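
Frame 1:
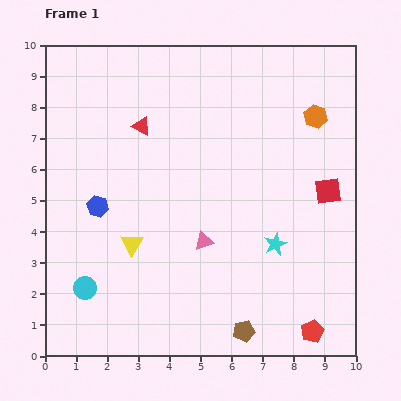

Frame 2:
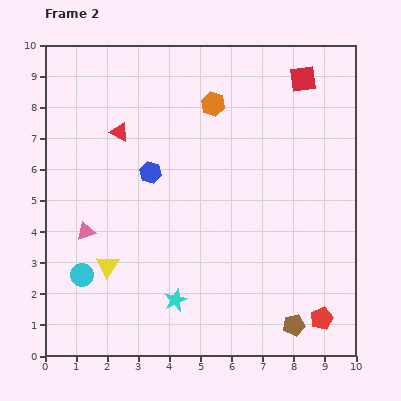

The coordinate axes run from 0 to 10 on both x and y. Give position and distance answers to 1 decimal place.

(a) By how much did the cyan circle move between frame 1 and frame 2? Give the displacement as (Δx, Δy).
(-0.1, 0.4)

The cyan circle was at (1.3, 2.2) in frame 1 and (1.2, 2.6) in frame 2.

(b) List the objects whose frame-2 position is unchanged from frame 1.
none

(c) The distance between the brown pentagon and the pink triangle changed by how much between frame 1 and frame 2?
+4.1

Distance in frame 1: 3.2. Distance in frame 2: 7.3.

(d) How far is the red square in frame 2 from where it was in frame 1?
3.7

The red square moved from (9.1, 5.3) to (8.3, 8.9), a distance of √(0.8² + 3.6²) ≈ 3.7.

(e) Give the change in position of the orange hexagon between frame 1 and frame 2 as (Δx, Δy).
(-3.3, 0.4)

The orange hexagon was at (8.7, 7.7) in frame 1 and (5.4, 8.1) in frame 2.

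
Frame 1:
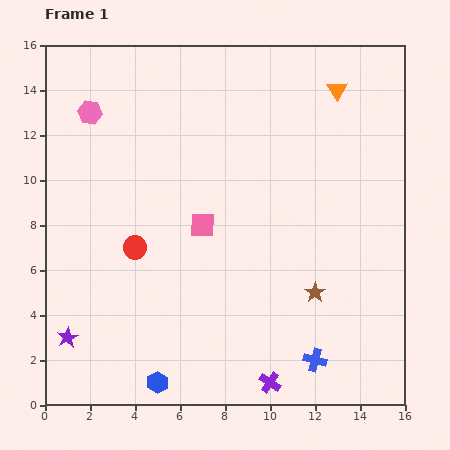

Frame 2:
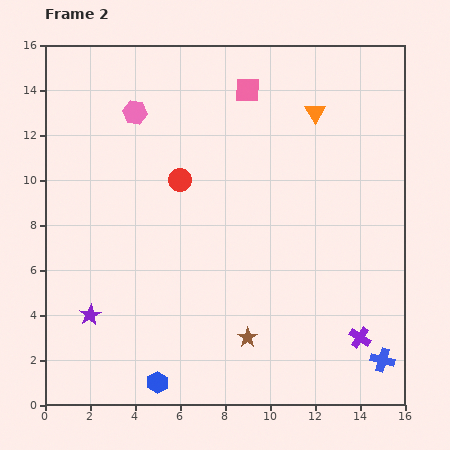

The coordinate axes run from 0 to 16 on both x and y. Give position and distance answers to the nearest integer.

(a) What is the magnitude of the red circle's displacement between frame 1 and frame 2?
4

The red circle moved from (4, 7) to (6, 10), a distance of √(2² + 3²) ≈ 4.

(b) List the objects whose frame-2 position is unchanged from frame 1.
the blue hexagon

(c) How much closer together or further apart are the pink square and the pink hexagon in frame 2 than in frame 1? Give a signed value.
-2

Distance in frame 1: 7. Distance in frame 2: 5.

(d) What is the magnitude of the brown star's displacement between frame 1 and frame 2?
4

The brown star moved from (12, 5) to (9, 3), a distance of √(3² + 2²) ≈ 4.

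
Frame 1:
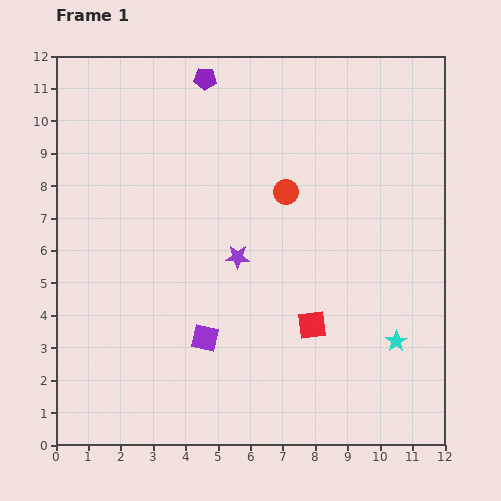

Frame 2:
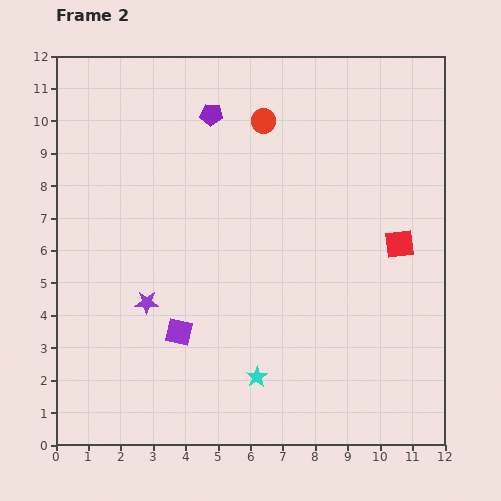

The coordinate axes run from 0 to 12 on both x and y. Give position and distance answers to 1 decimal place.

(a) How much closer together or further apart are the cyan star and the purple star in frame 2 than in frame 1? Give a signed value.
-1.4

Distance in frame 1: 5.5. Distance in frame 2: 4.1.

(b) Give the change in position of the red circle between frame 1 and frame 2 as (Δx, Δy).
(-0.7, 2.2)

The red circle was at (7.1, 7.8) in frame 1 and (6.4, 10.0) in frame 2.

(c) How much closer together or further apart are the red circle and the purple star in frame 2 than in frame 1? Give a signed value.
+4.2

Distance in frame 1: 2.5. Distance in frame 2: 6.7.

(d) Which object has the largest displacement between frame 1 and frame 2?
the cyan star

(moved 4.4; next 3.7)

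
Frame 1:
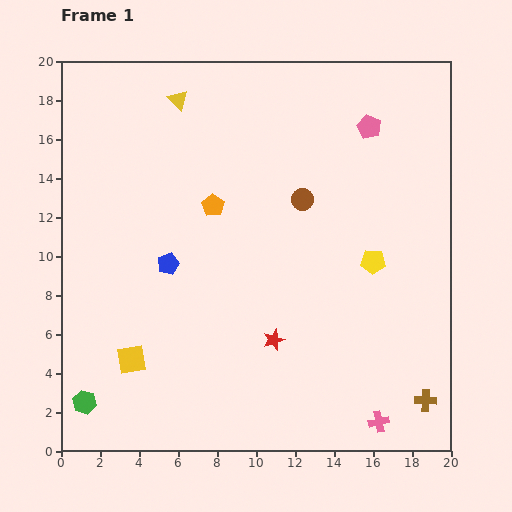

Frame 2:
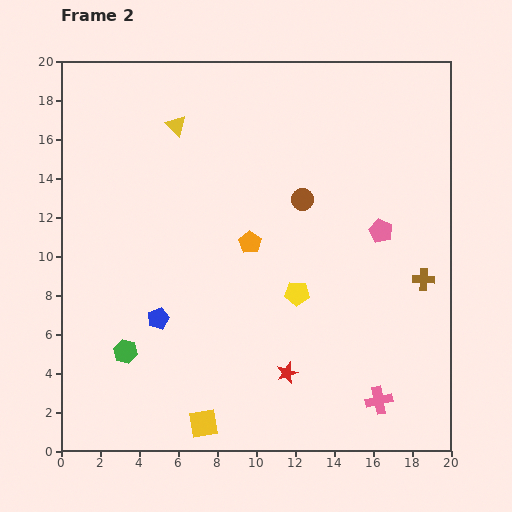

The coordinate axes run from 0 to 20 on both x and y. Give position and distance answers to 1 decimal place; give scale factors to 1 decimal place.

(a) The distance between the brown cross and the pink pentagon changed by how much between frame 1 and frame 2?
-11.0

Distance in frame 1: 14.3. Distance in frame 2: 3.3.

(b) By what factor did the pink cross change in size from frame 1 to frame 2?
1.3×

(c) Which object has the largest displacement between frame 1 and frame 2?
the brown cross

(moved 6.2; next 5.3)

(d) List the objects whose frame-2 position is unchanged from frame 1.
the brown circle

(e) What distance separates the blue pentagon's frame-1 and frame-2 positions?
2.8

The blue pentagon moved from (5.5, 9.6) to (5.0, 6.8), a distance of √(0.5² + 2.8²) ≈ 2.8.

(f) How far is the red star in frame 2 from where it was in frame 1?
1.8

The red star moved from (10.9, 5.7) to (11.6, 4.0), a distance of √(0.7² + 1.7²) ≈ 1.8.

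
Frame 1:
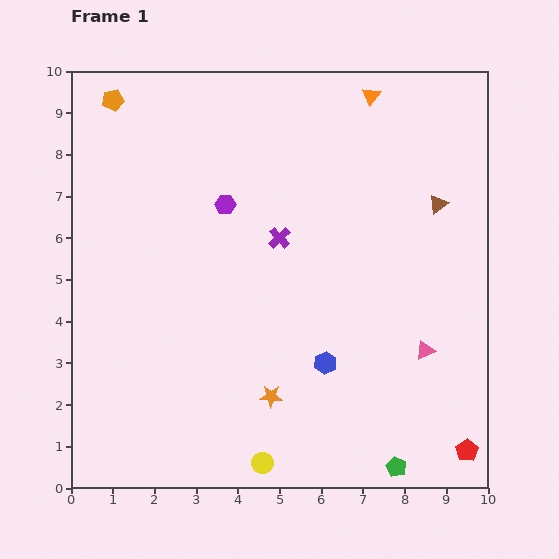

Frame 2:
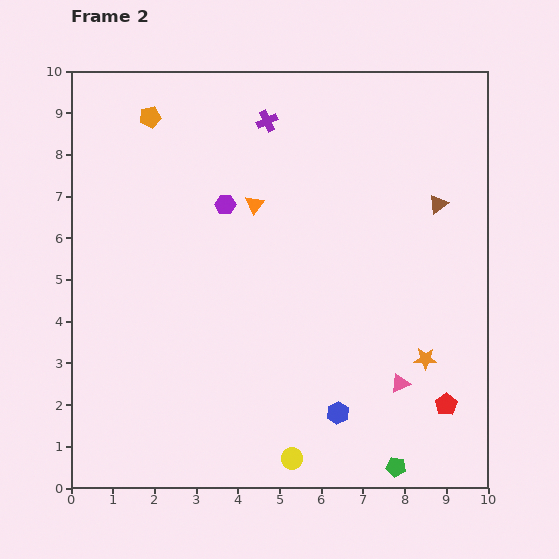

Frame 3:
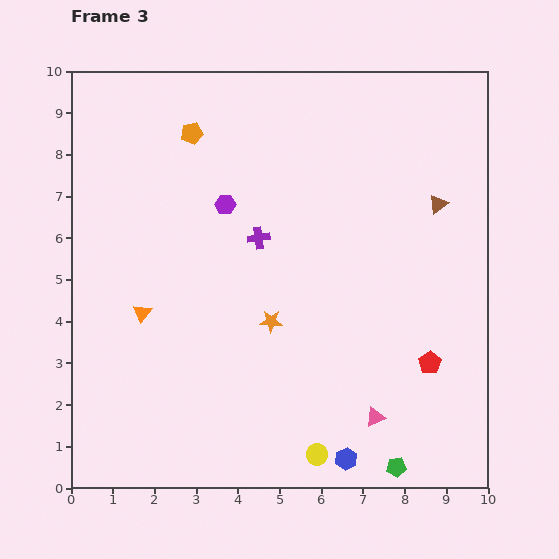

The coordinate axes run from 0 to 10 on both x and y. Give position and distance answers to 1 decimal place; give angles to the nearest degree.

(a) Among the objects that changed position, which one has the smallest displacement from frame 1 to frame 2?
the yellow circle

(moved 0.7)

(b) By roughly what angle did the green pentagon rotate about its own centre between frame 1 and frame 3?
31° counter-clockwise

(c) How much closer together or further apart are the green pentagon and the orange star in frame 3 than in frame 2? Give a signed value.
+1.9

Distance in frame 2: 2.7. Distance in frame 3: 4.6.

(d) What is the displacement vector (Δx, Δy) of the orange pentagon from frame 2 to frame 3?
(1.0, -0.4)

The orange pentagon was at (1.9, 8.9) in frame 2 and (2.9, 8.5) in frame 3.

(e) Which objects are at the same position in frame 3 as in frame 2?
the brown triangle, the purple hexagon, the green pentagon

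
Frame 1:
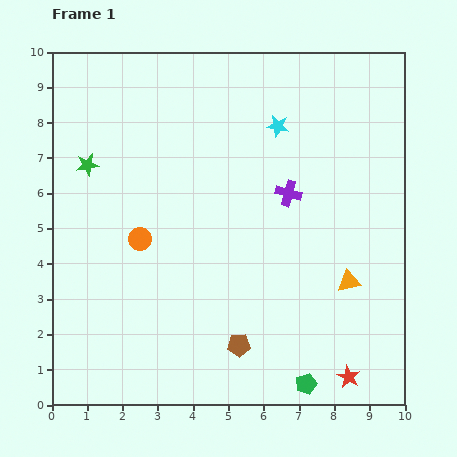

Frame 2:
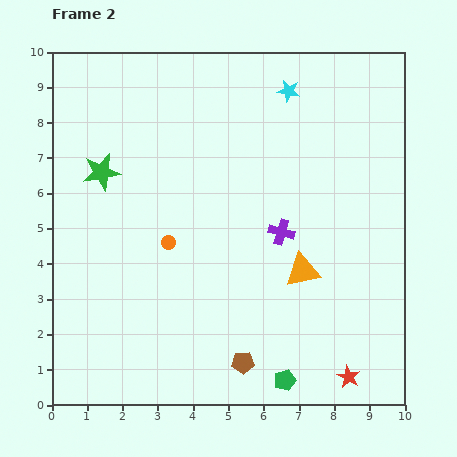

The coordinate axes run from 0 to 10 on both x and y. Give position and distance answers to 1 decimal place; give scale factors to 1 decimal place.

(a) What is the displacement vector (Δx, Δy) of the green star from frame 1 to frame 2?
(0.4, -0.2)

The green star was at (1.0, 6.8) in frame 1 and (1.4, 6.6) in frame 2.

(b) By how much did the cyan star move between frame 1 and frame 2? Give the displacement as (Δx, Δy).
(0.3, 1.0)

The cyan star was at (6.4, 7.9) in frame 1 and (6.7, 8.9) in frame 2.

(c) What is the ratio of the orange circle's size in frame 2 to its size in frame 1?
0.6×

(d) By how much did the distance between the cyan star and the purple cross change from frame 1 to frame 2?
+2.1

Distance in frame 1: 1.9. Distance in frame 2: 4.0.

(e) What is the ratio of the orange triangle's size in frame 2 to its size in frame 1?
1.5×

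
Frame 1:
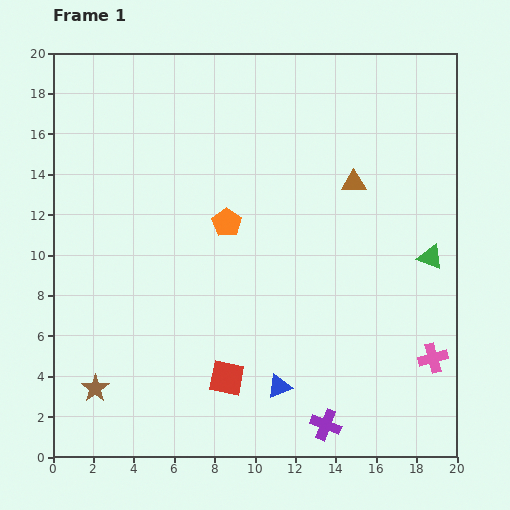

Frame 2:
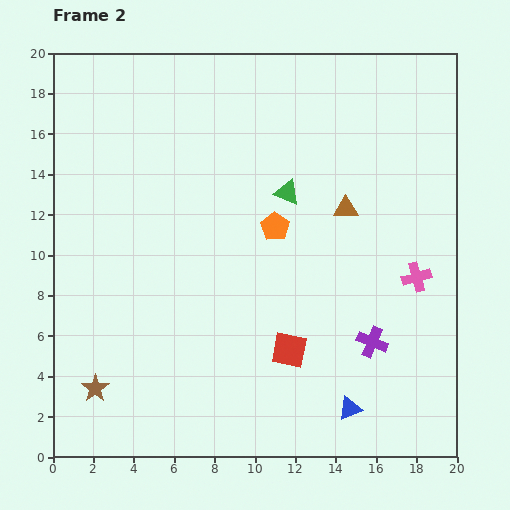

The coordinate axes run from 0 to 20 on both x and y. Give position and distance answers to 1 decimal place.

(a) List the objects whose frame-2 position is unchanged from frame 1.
the brown star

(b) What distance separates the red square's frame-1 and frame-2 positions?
3.4

The red square moved from (8.6, 3.9) to (11.7, 5.3), a distance of √(3.1² + 1.4²) ≈ 3.4.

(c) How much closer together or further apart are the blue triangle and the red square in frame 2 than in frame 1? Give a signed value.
+1.6

Distance in frame 1: 2.6. Distance in frame 2: 4.2.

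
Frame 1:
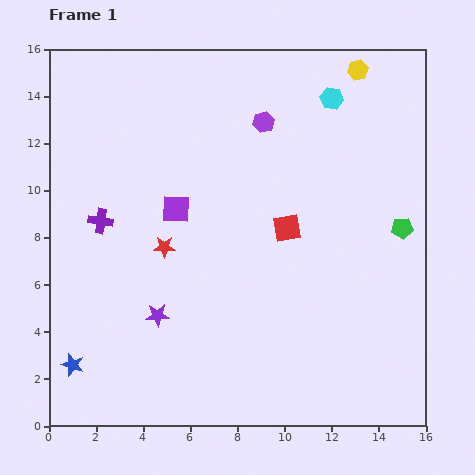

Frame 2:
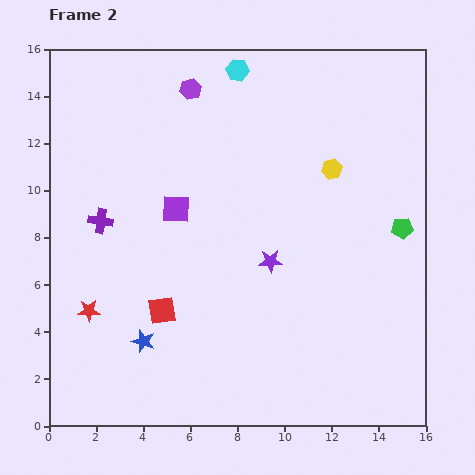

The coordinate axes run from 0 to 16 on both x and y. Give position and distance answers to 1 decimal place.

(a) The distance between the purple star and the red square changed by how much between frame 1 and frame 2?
-1.5

Distance in frame 1: 6.6. Distance in frame 2: 5.1.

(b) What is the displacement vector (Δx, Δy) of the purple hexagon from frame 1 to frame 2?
(-3.1, 1.4)

The purple hexagon was at (9.1, 12.9) in frame 1 and (6.0, 14.3) in frame 2.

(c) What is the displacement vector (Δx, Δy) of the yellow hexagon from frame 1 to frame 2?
(-1.1, -4.2)

The yellow hexagon was at (13.1, 15.1) in frame 1 and (12.0, 10.9) in frame 2.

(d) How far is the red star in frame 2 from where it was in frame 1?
4.2

The red star moved from (4.9, 7.6) to (1.7, 4.9), a distance of √(3.2² + 2.7²) ≈ 4.2.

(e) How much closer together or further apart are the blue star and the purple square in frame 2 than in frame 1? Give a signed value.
-2.1

Distance in frame 1: 7.9. Distance in frame 2: 5.8.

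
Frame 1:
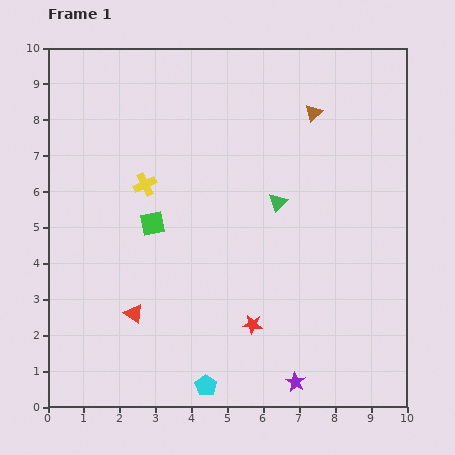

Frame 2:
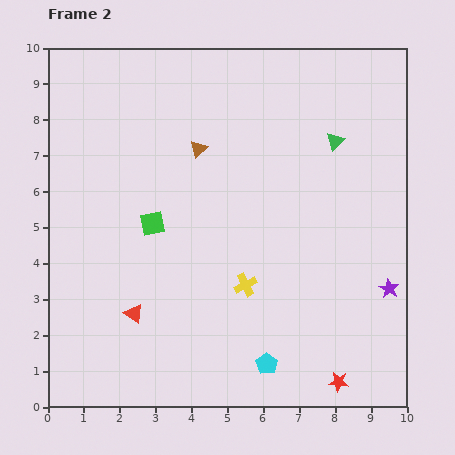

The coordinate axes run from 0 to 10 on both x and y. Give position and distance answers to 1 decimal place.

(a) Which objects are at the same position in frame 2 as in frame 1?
the green square, the red triangle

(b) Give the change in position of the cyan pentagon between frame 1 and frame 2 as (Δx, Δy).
(1.7, 0.6)

The cyan pentagon was at (4.4, 0.6) in frame 1 and (6.1, 1.2) in frame 2.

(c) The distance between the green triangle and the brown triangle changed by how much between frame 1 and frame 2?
+1.1

Distance in frame 1: 2.7. Distance in frame 2: 3.8.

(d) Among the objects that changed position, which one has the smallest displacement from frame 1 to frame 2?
the cyan pentagon

(moved 1.8)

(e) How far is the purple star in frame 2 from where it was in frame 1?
3.7

The purple star moved from (6.9, 0.7) to (9.5, 3.3), a distance of √(2.6² + 2.6²) ≈ 3.7.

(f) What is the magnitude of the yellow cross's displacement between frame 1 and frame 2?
4.0

The yellow cross moved from (2.7, 6.2) to (5.5, 3.4), a distance of √(2.8² + 2.8²) ≈ 4.0.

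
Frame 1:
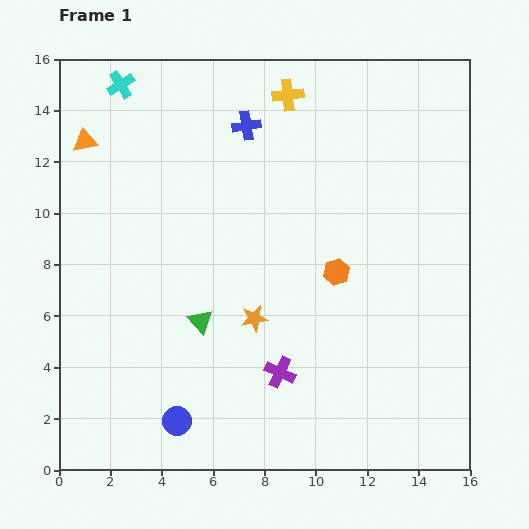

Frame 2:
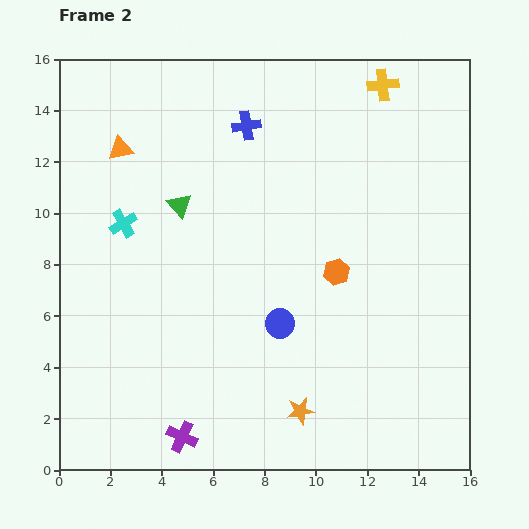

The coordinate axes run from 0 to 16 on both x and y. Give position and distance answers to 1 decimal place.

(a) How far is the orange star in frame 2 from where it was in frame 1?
4.0

The orange star moved from (7.6, 5.9) to (9.4, 2.3), a distance of √(1.8² + 3.6²) ≈ 4.0.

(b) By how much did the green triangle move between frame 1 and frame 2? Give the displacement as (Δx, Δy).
(-0.8, 4.5)

The green triangle was at (5.5, 5.8) in frame 1 and (4.7, 10.3) in frame 2.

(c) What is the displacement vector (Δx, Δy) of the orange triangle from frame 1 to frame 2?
(1.4, -0.3)

The orange triangle was at (1.0, 12.8) in frame 1 and (2.4, 12.5) in frame 2.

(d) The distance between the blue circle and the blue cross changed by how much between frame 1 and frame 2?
-4.0

Distance in frame 1: 11.8. Distance in frame 2: 7.8.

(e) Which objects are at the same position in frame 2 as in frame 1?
the blue cross, the orange hexagon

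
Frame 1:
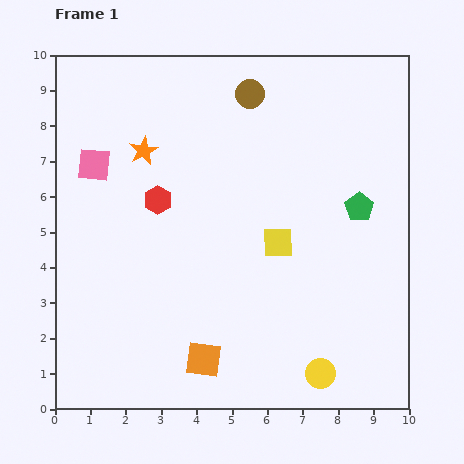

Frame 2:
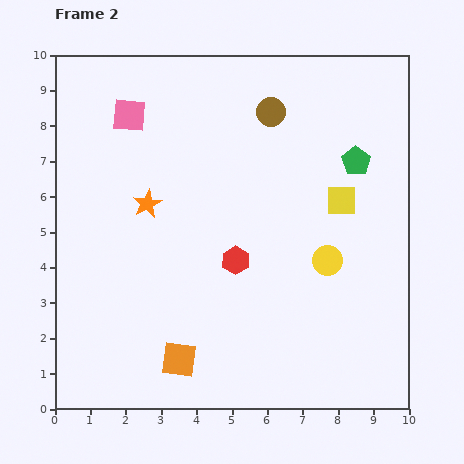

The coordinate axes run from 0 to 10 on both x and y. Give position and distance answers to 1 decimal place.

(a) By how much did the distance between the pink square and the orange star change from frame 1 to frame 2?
+1.0

Distance in frame 1: 1.5. Distance in frame 2: 2.5.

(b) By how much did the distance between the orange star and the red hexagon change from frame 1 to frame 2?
+1.5

Distance in frame 1: 1.5. Distance in frame 2: 3.0.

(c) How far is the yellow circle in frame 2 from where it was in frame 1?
3.2

The yellow circle moved from (7.5, 1.0) to (7.7, 4.2), a distance of √(0.2² + 3.2²) ≈ 3.2.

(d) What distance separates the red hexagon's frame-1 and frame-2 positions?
2.8

The red hexagon moved from (2.9, 5.9) to (5.1, 4.2), a distance of √(2.2² + 1.7²) ≈ 2.8.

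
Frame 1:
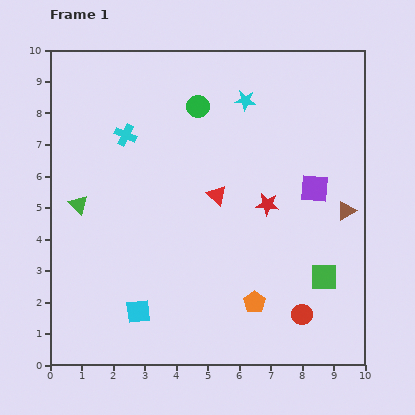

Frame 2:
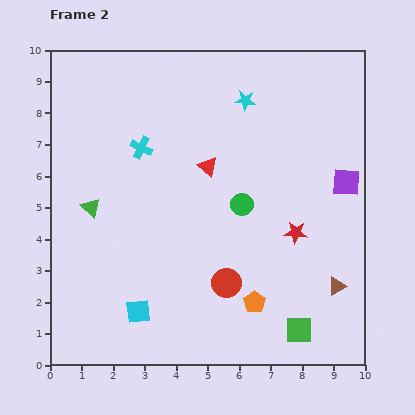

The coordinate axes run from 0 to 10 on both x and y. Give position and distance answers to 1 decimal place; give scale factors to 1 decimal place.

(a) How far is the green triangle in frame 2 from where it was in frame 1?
0.4

The green triangle moved from (0.9, 5.1) to (1.3, 5.0), a distance of √(0.4² + 0.1²) ≈ 0.4.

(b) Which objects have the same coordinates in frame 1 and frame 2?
the orange pentagon, the cyan square, the cyan star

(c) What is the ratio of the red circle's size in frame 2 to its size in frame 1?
1.5×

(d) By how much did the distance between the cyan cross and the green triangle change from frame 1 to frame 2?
-0.2

Distance in frame 1: 2.7. Distance in frame 2: 2.5.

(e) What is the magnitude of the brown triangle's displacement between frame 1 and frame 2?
2.4

The brown triangle moved from (9.4, 4.9) to (9.1, 2.5), a distance of √(0.3² + 2.4²) ≈ 2.4.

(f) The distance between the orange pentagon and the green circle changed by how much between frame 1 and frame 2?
-3.4

Distance in frame 1: 6.5. Distance in frame 2: 3.1.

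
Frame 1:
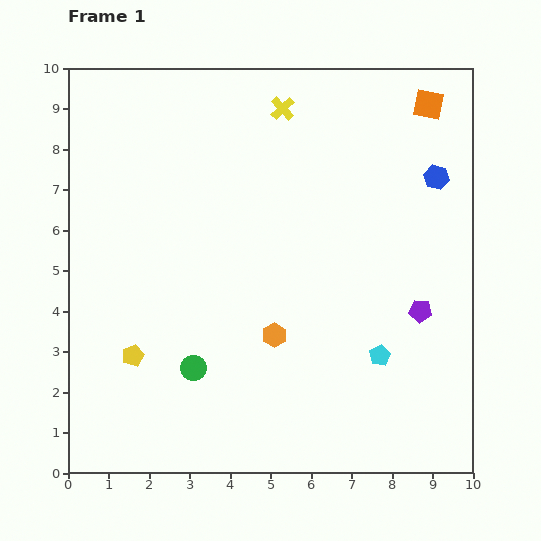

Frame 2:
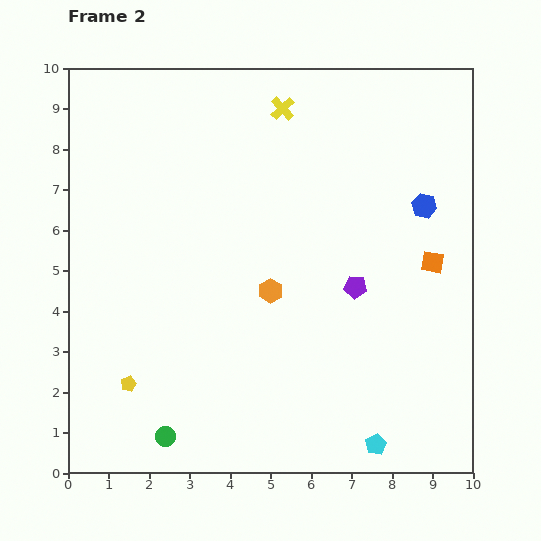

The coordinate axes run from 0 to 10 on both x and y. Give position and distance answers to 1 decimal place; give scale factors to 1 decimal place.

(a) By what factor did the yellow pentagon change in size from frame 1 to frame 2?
0.7×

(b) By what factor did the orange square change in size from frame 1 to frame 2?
0.7×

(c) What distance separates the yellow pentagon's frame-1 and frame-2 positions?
0.7

The yellow pentagon moved from (1.6, 2.9) to (1.5, 2.2), a distance of √(0.1² + 0.7²) ≈ 0.7.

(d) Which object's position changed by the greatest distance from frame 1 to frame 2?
the orange square

(moved 3.9; next 2.2)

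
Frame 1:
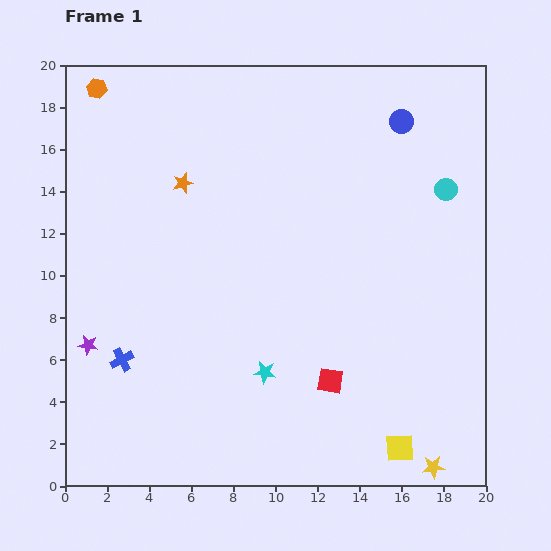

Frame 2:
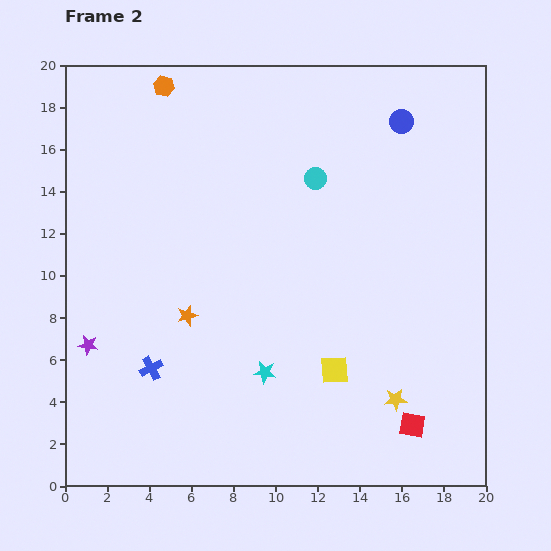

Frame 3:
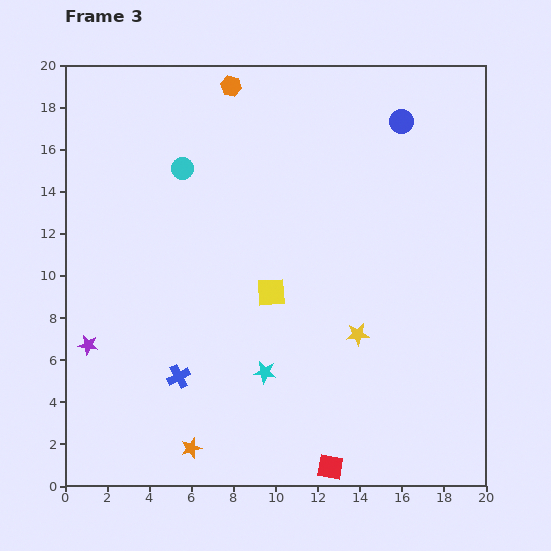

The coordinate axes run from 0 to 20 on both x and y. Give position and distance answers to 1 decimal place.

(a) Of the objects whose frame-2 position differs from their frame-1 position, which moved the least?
the blue cross

(moved 1.5)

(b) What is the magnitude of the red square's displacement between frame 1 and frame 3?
4.1

The red square moved from (12.6, 5.0) to (12.6, 0.9), a distance of √(0.0² + 4.1²) ≈ 4.1.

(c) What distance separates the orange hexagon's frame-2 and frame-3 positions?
3.2

The orange hexagon moved from (4.7, 19.0) to (7.9, 19.0), a distance of √(3.2² + 0.0²) ≈ 3.2.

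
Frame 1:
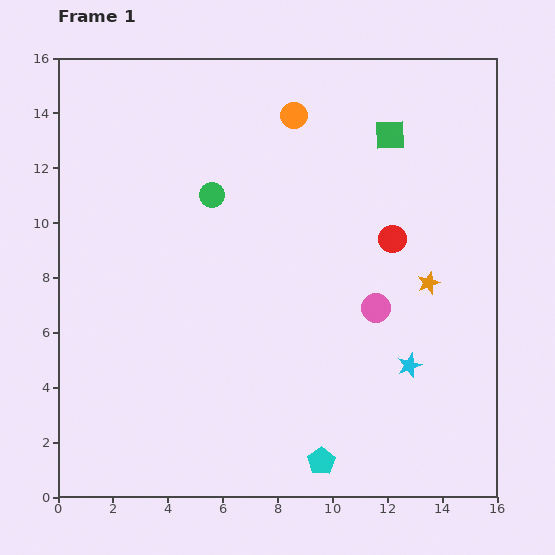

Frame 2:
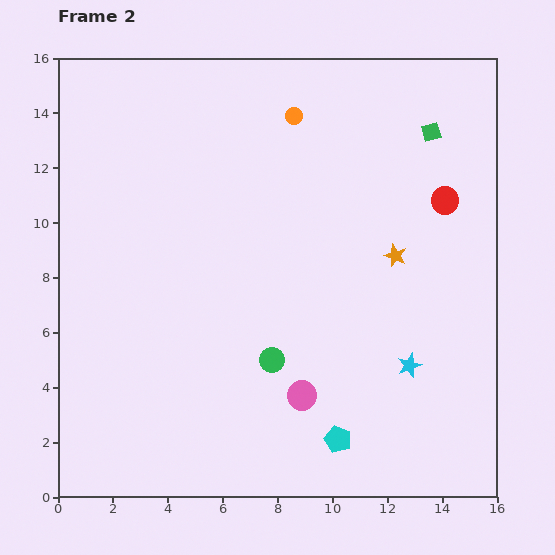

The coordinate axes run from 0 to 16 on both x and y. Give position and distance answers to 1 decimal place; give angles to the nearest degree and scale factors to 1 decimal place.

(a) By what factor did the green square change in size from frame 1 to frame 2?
0.6×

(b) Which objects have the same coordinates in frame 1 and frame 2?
the orange circle, the cyan star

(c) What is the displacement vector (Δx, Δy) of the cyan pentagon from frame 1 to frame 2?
(0.6, 0.8)

The cyan pentagon was at (9.6, 1.3) in frame 1 and (10.2, 2.1) in frame 2.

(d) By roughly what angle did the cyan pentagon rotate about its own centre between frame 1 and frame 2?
18° counter-clockwise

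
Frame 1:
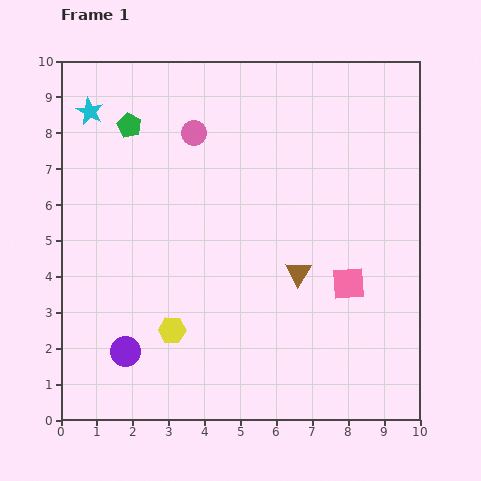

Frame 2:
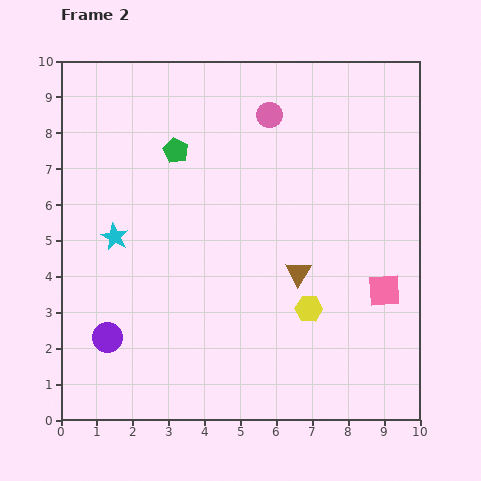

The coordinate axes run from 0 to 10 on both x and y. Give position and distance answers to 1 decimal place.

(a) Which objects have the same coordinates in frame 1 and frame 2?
the brown triangle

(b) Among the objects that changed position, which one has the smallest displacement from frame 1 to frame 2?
the purple circle

(moved 0.6)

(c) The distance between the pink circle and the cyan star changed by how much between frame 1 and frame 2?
+2.5

Distance in frame 1: 3.0. Distance in frame 2: 5.5.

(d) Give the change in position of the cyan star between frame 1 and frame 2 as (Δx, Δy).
(0.7, -3.5)

The cyan star was at (0.8, 8.6) in frame 1 and (1.5, 5.1) in frame 2.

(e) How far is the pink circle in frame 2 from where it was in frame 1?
2.2

The pink circle moved from (3.7, 8.0) to (5.8, 8.5), a distance of √(2.1² + 0.5²) ≈ 2.2.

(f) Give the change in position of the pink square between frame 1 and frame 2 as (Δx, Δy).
(1.0, -0.2)

The pink square was at (8.0, 3.8) in frame 1 and (9.0, 3.6) in frame 2.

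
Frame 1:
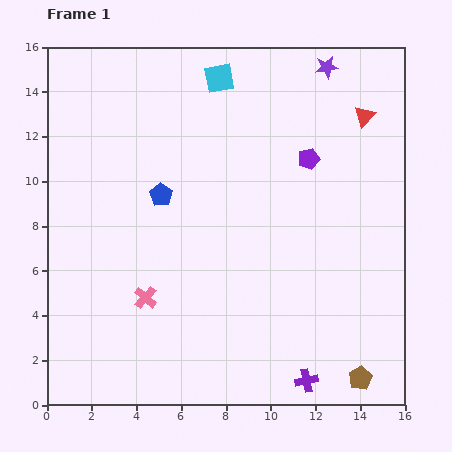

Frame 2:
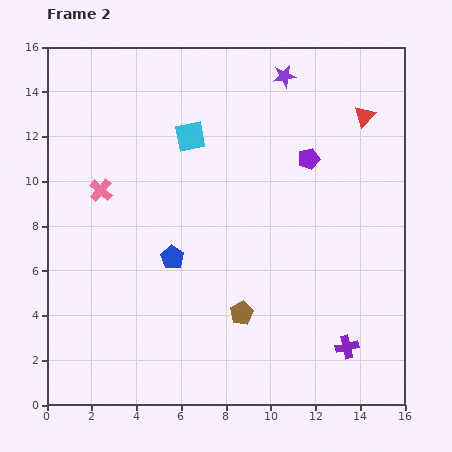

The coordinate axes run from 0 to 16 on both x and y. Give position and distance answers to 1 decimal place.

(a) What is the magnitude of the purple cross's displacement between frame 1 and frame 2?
2.3

The purple cross moved from (11.6, 1.1) to (13.4, 2.6), a distance of √(1.8² + 1.5²) ≈ 2.3.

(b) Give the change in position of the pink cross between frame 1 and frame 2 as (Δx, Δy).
(-2.0, 4.8)

The pink cross was at (4.4, 4.8) in frame 1 and (2.4, 9.6) in frame 2.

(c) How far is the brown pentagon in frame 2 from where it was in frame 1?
6.0

The brown pentagon moved from (14.0, 1.2) to (8.7, 4.1), a distance of √(5.3² + 2.9²) ≈ 6.0.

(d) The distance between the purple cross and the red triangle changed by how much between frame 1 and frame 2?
-1.8

Distance in frame 1: 12.1. Distance in frame 2: 10.3.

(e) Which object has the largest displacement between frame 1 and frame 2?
the brown pentagon

(moved 6.0; next 5.2)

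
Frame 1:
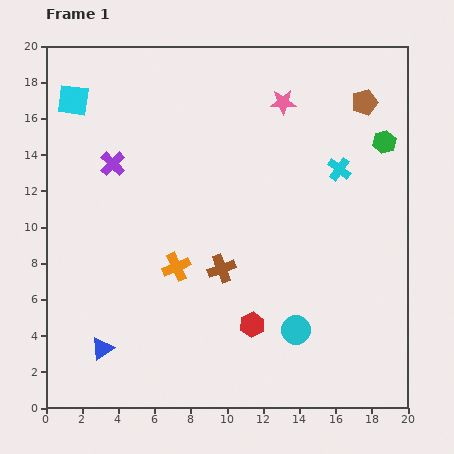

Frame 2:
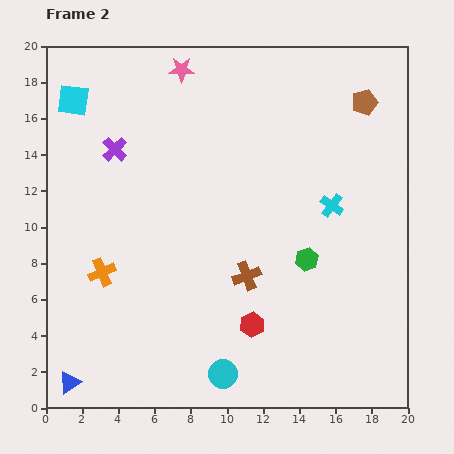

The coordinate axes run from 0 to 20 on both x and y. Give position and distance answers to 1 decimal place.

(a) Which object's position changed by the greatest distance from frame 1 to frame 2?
the green hexagon

(moved 7.8; next 5.9)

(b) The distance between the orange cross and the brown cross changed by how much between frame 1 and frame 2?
+5.5

Distance in frame 1: 2.5. Distance in frame 2: 8.0.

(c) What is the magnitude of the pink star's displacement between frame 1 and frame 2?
5.9

The pink star moved from (13.1, 16.9) to (7.5, 18.7), a distance of √(5.6² + 1.8²) ≈ 5.9.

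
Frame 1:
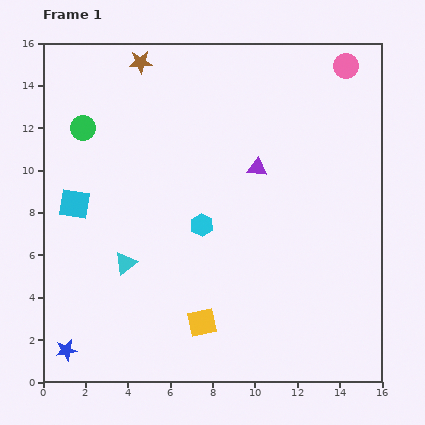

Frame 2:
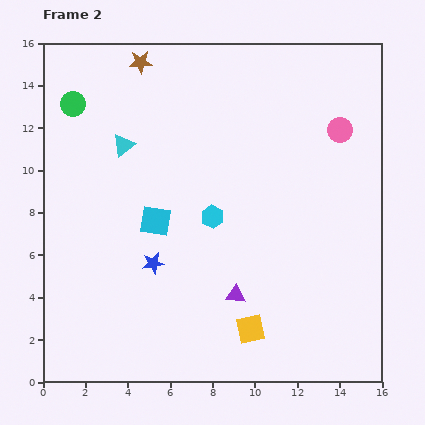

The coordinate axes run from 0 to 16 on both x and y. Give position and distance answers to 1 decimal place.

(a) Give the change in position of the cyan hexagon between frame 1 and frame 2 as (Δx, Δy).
(0.5, 0.4)

The cyan hexagon was at (7.5, 7.4) in frame 1 and (8.0, 7.8) in frame 2.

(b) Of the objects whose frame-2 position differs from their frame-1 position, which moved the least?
the cyan hexagon

(moved 0.6)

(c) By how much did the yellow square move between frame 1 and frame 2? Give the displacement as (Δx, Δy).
(2.3, -0.3)

The yellow square was at (7.5, 2.8) in frame 1 and (9.8, 2.5) in frame 2.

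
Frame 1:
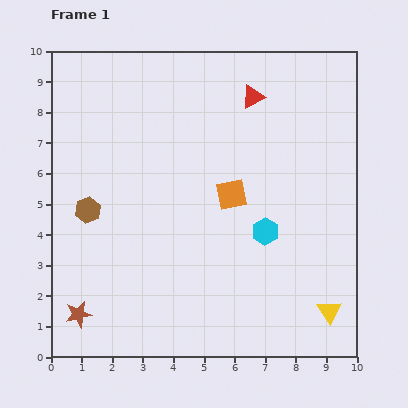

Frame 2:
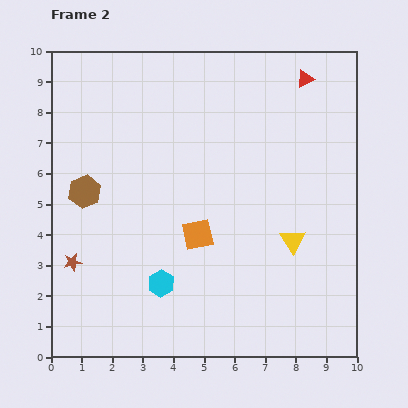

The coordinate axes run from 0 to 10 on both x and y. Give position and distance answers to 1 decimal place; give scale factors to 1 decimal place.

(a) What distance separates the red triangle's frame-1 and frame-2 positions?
1.8

The red triangle moved from (6.6, 8.5) to (8.3, 9.1), a distance of √(1.7² + 0.6²) ≈ 1.8.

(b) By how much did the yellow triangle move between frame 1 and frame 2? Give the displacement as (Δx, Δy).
(-1.2, 2.3)

The yellow triangle was at (9.1, 1.5) in frame 1 and (7.9, 3.8) in frame 2.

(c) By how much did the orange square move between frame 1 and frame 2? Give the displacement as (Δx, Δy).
(-1.1, -1.3)

The orange square was at (5.9, 5.3) in frame 1 and (4.8, 4.0) in frame 2.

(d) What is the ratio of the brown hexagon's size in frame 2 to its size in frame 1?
1.3×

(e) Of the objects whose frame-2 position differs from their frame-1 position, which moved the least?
the brown hexagon

(moved 0.6)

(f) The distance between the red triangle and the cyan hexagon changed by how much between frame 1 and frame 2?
+3.8

Distance in frame 1: 4.4. Distance in frame 2: 8.2.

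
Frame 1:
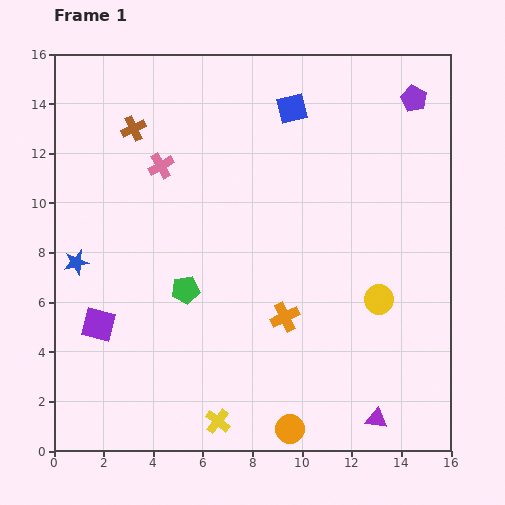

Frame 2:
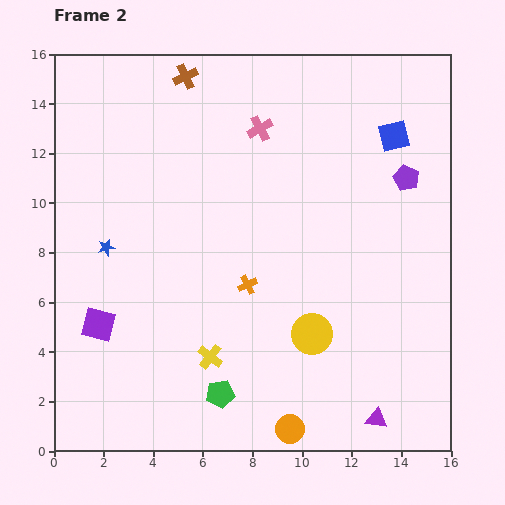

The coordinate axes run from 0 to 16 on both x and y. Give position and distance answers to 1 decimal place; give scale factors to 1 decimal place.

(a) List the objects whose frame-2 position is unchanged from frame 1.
the purple square, the purple triangle, the orange circle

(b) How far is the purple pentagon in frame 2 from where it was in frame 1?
3.2

The purple pentagon moved from (14.5, 14.2) to (14.2, 11.0), a distance of √(0.3² + 3.2²) ≈ 3.2.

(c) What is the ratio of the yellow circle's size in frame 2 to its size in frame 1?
1.4×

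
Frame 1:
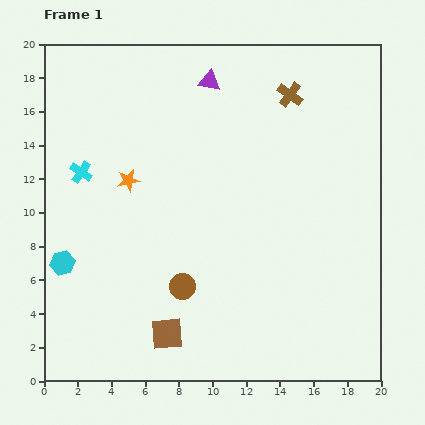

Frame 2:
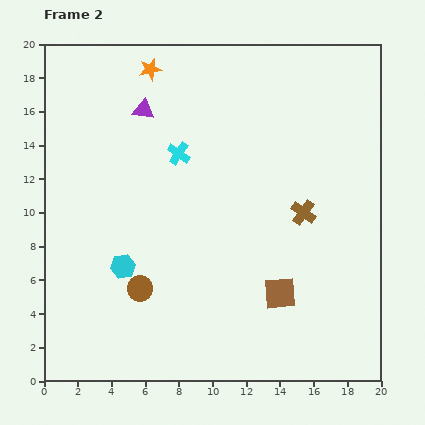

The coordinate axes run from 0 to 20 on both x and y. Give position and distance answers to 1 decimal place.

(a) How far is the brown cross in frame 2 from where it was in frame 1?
7.0

The brown cross moved from (14.6, 17.0) to (15.4, 10.0), a distance of √(0.8² + 7.0²) ≈ 7.0.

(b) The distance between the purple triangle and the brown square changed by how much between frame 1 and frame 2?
-1.6

Distance in frame 1: 15.2. Distance in frame 2: 13.6.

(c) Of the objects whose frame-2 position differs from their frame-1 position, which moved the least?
the brown circle

(moved 2.5)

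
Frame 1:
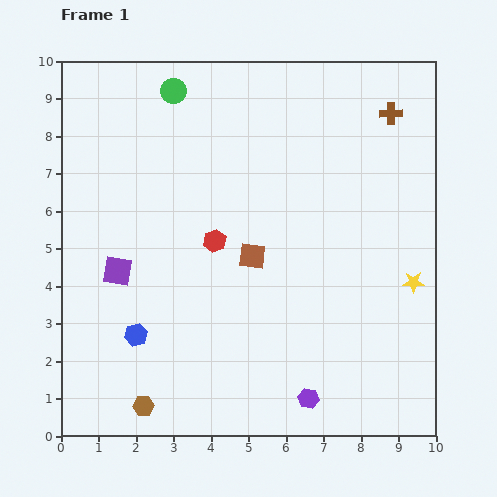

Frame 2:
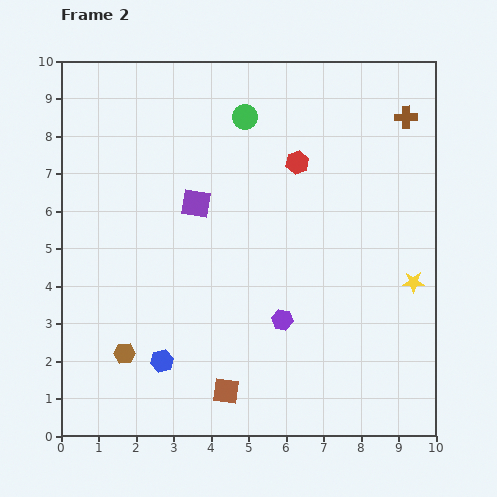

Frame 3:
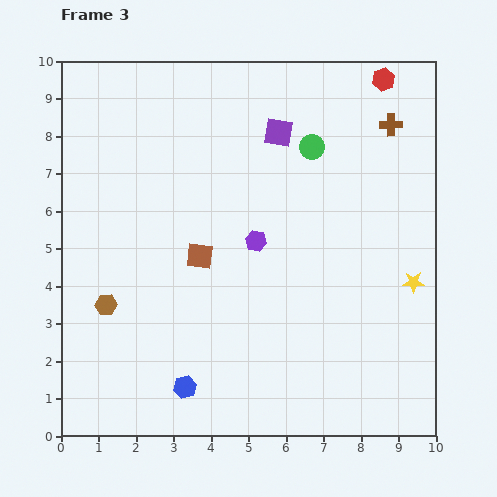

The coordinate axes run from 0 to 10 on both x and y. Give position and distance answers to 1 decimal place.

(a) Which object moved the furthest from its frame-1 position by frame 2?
the brown square

(moved 3.7; next 3.0)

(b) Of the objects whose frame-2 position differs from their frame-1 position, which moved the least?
the brown cross

(moved 0.4)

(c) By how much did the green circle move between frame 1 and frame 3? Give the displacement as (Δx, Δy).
(3.7, -1.5)

The green circle was at (3.0, 9.2) in frame 1 and (6.7, 7.7) in frame 3.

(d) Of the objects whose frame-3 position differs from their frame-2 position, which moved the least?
the brown cross

(moved 0.4)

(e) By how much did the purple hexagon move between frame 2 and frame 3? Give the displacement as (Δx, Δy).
(-0.7, 2.1)

The purple hexagon was at (5.9, 3.1) in frame 2 and (5.2, 5.2) in frame 3.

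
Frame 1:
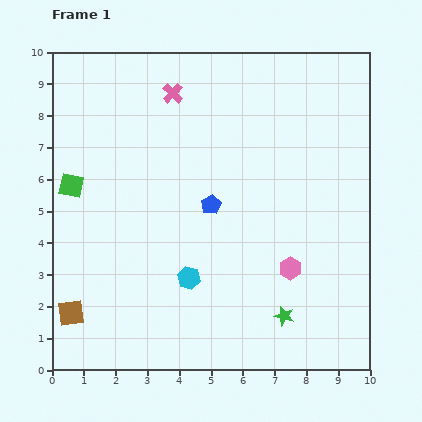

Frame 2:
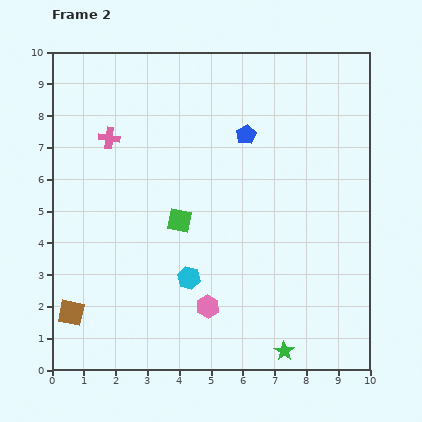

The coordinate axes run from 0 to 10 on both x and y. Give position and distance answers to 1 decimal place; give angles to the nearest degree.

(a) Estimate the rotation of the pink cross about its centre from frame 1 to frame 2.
36° counter-clockwise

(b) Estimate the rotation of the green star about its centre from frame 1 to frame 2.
20° clockwise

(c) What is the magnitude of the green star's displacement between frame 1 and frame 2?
1.1

The green star moved from (7.3, 1.7) to (7.3, 0.6), a distance of √(0.0² + 1.1²) ≈ 1.1.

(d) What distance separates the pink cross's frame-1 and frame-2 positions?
2.4

The pink cross moved from (3.8, 8.7) to (1.8, 7.3), a distance of √(2.0² + 1.4²) ≈ 2.4.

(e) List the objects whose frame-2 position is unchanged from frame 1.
the cyan hexagon, the brown square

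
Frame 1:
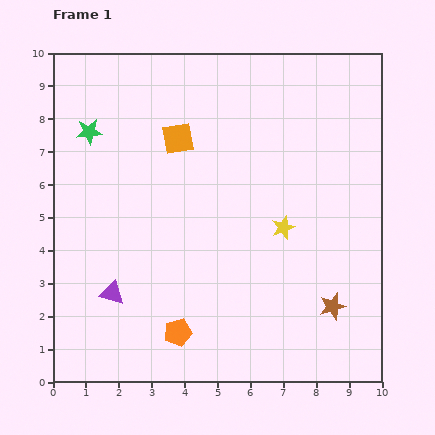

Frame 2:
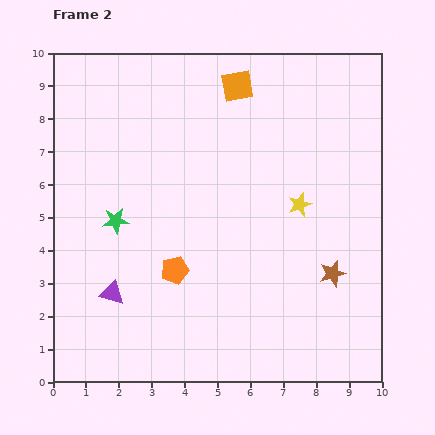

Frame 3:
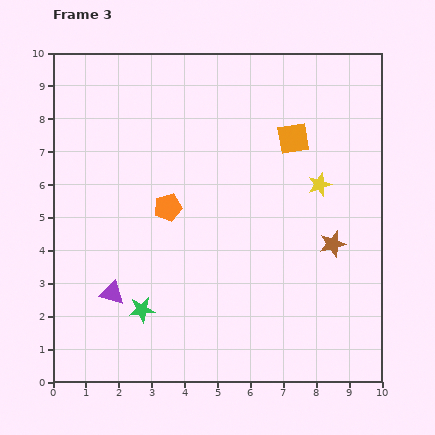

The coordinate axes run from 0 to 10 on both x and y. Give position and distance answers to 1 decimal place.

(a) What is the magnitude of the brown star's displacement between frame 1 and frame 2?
1.0

The brown star moved from (8.5, 2.3) to (8.5, 3.3), a distance of √(0.0² + 1.0²) ≈ 1.0.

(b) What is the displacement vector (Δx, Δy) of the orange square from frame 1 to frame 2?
(1.8, 1.6)

The orange square was at (3.8, 7.4) in frame 1 and (5.6, 9.0) in frame 2.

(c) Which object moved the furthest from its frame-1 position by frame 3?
the green star

(moved 5.6; next 3.8)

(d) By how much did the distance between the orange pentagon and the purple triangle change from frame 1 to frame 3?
+0.8

Distance in frame 1: 2.3. Distance in frame 3: 3.1.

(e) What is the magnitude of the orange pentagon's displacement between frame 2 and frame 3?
1.9

The orange pentagon moved from (3.7, 3.4) to (3.5, 5.3), a distance of √(0.2² + 1.9²) ≈ 1.9.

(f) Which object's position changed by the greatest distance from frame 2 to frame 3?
the green star

(moved 2.8; next 2.3)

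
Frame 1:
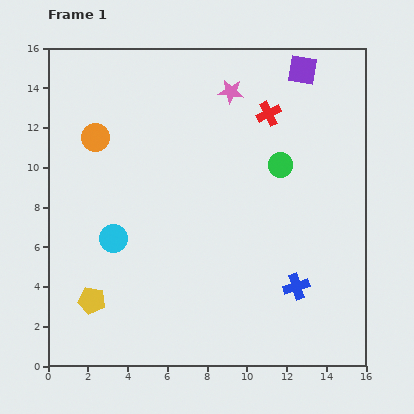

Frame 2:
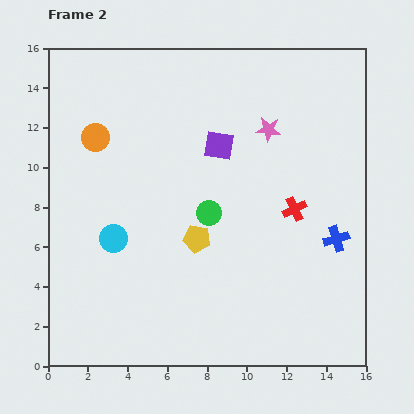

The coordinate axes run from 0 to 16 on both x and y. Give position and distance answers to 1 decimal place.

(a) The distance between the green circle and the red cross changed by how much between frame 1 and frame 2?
+1.6

Distance in frame 1: 2.7. Distance in frame 2: 4.3.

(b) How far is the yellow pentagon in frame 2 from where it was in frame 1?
6.1

The yellow pentagon moved from (2.2, 3.3) to (7.5, 6.4), a distance of √(5.3² + 3.1²) ≈ 6.1.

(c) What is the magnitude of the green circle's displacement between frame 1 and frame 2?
4.3

The green circle moved from (11.7, 10.1) to (8.1, 7.7), a distance of √(3.6² + 2.4²) ≈ 4.3.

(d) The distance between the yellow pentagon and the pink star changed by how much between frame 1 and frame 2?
-6.0

Distance in frame 1: 12.6. Distance in frame 2: 6.6.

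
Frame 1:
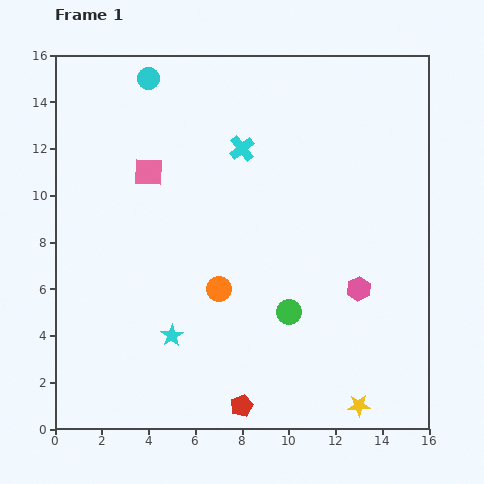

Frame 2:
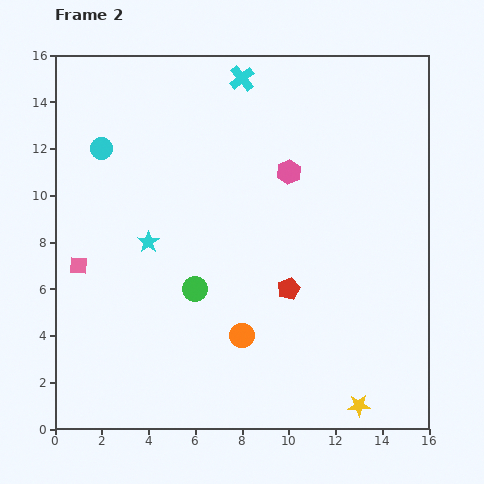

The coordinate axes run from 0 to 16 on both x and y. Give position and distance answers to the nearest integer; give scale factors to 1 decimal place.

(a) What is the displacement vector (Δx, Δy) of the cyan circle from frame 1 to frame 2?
(-2, -3)

The cyan circle was at (4, 15) in frame 1 and (2, 12) in frame 2.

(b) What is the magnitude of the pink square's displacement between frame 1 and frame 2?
5

The pink square moved from (4, 11) to (1, 7), a distance of √(3² + 4²) ≈ 5.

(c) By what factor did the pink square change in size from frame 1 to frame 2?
0.6×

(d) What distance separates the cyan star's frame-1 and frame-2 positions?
4

The cyan star moved from (5, 4) to (4, 8), a distance of √(1² + 4²) ≈ 4.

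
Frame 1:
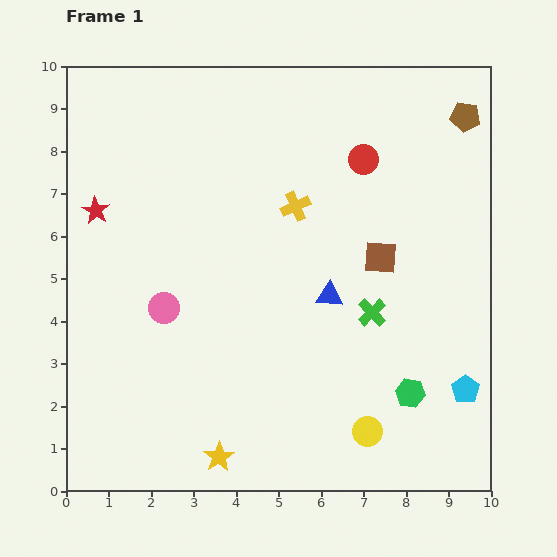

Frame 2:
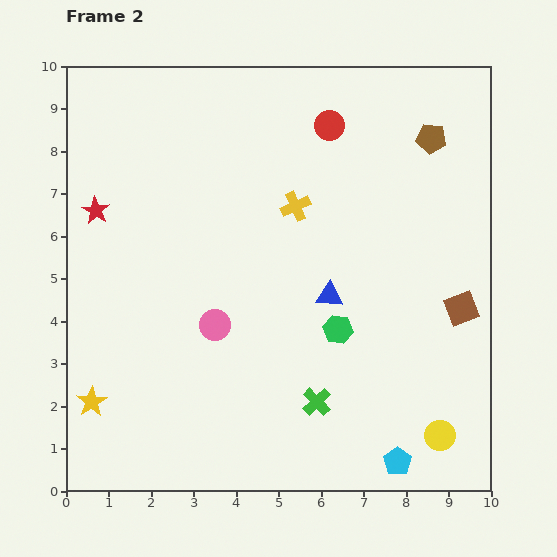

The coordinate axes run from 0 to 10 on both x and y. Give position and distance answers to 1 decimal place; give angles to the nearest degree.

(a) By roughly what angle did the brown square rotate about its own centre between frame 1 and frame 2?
26° counter-clockwise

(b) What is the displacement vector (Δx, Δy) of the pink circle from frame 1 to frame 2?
(1.2, -0.4)

The pink circle was at (2.3, 4.3) in frame 1 and (3.5, 3.9) in frame 2.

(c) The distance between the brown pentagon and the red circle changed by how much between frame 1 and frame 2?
-0.2

Distance in frame 1: 2.6. Distance in frame 2: 2.4.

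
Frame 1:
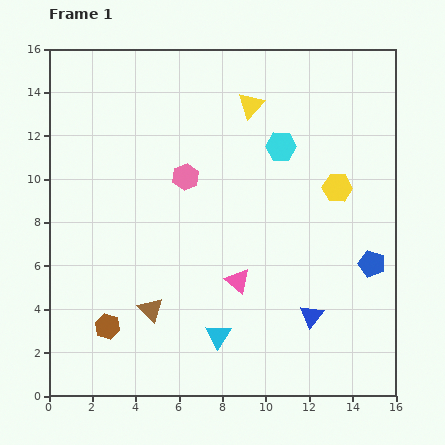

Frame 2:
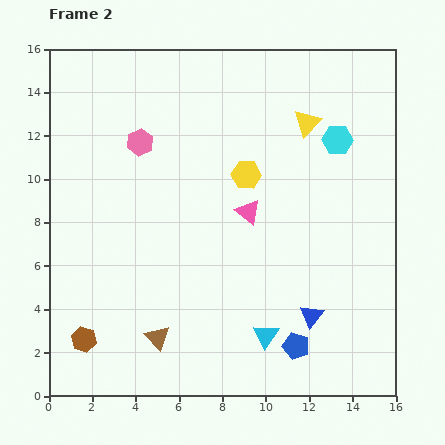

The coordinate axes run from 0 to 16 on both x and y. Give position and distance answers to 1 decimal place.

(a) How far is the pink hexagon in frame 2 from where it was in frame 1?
2.6

The pink hexagon moved from (6.3, 10.1) to (4.2, 11.7), a distance of √(2.1² + 1.6²) ≈ 2.6.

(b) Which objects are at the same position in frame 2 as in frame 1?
the blue triangle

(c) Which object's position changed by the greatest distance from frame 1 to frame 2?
the blue pentagon

(moved 5.2; next 4.2)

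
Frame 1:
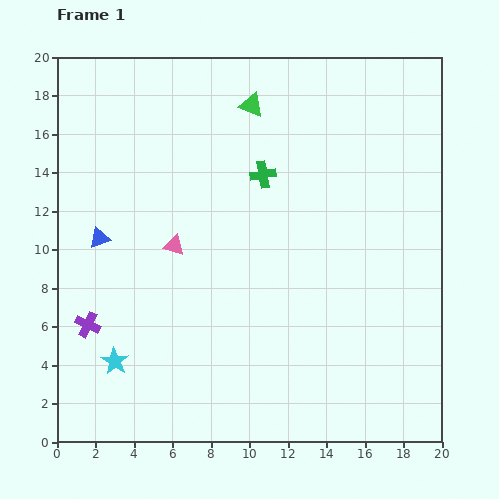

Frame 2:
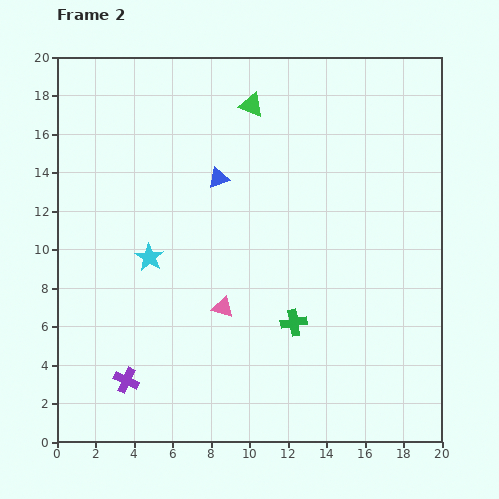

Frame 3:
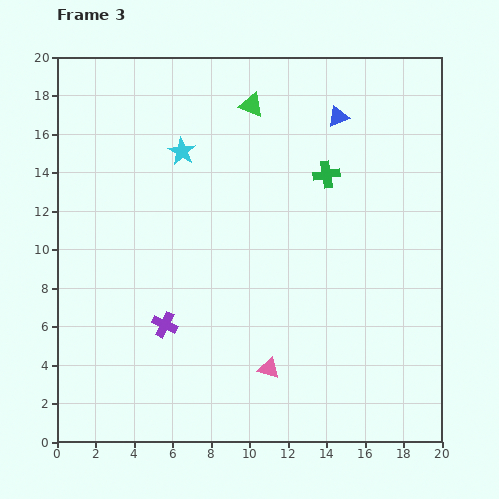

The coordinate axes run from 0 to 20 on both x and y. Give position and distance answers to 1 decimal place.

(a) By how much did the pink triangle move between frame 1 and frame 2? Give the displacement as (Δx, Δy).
(2.5, -3.2)

The pink triangle was at (6.1, 10.2) in frame 1 and (8.6, 7.0) in frame 2.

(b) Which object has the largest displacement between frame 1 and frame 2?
the green cross

(moved 7.9; next 6.9)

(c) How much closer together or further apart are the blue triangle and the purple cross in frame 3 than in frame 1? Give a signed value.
+9.6

Distance in frame 1: 4.5. Distance in frame 3: 14.1.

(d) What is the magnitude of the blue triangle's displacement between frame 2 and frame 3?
7.0

The blue triangle moved from (8.4, 13.7) to (14.6, 16.9), a distance of √(6.2² + 3.2²) ≈ 7.0.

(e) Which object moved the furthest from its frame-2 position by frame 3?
the green cross

(moved 7.9; next 7.0)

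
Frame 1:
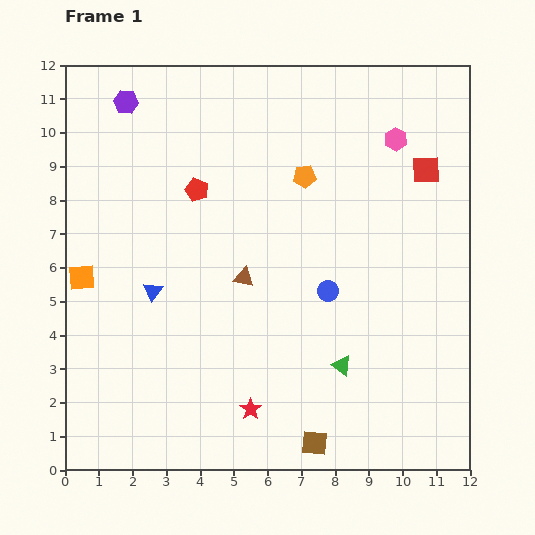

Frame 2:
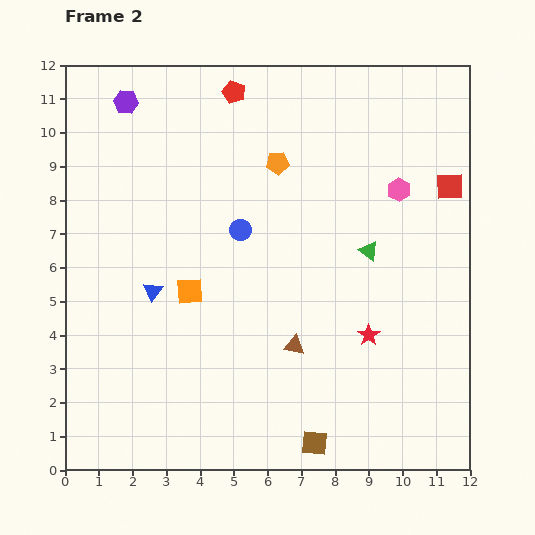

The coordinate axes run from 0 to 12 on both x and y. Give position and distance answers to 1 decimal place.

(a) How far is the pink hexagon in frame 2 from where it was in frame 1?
1.5

The pink hexagon moved from (9.8, 9.8) to (9.9, 8.3), a distance of √(0.1² + 1.5²) ≈ 1.5.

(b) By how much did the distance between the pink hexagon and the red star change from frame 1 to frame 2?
-4.7

Distance in frame 1: 9.1. Distance in frame 2: 4.4.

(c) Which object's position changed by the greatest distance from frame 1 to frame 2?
the red star

(moved 4.1; next 3.5)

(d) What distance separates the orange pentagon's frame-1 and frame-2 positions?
0.9

The orange pentagon moved from (7.1, 8.7) to (6.3, 9.1), a distance of √(0.8² + 0.4²) ≈ 0.9.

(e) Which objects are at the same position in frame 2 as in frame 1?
the purple hexagon, the brown square, the blue triangle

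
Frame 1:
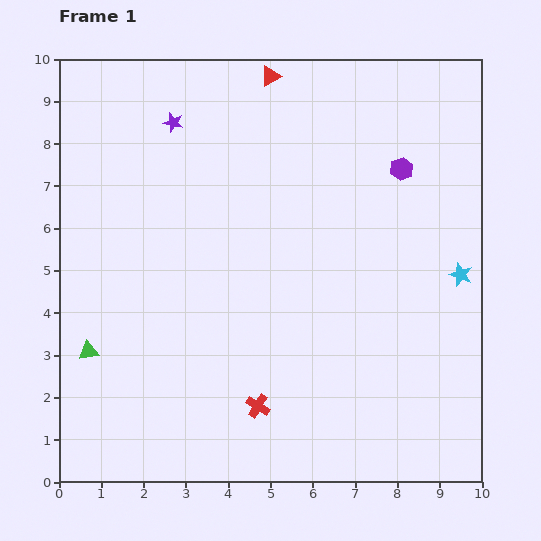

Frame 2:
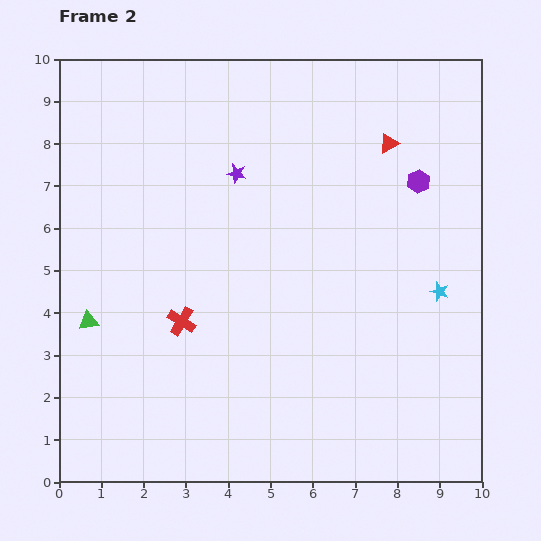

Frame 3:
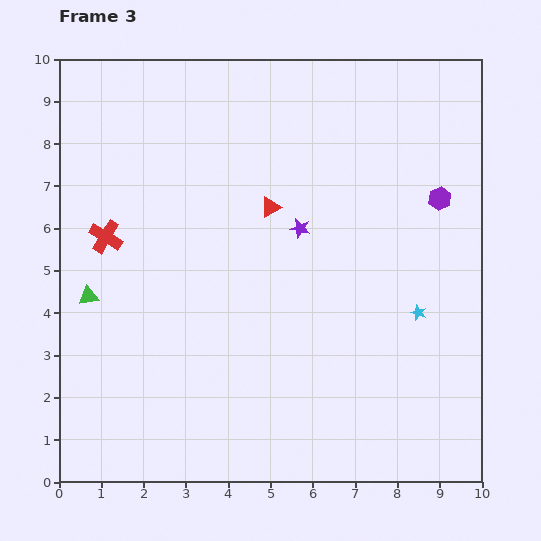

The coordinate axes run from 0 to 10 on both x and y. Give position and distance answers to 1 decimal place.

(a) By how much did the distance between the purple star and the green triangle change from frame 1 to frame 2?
-0.9

Distance in frame 1: 5.8. Distance in frame 2: 4.9.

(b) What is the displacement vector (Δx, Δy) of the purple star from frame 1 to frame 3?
(3.0, -2.5)

The purple star was at (2.7, 8.5) in frame 1 and (5.7, 6.0) in frame 3.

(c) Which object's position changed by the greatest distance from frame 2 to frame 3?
the red triangle

(moved 3.2; next 2.7)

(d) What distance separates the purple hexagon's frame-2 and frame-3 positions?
0.6

The purple hexagon moved from (8.5, 7.1) to (9.0, 6.7), a distance of √(0.5² + 0.4²) ≈ 0.6.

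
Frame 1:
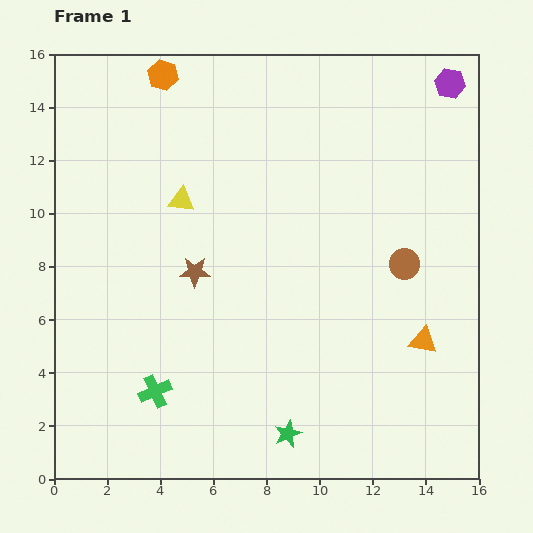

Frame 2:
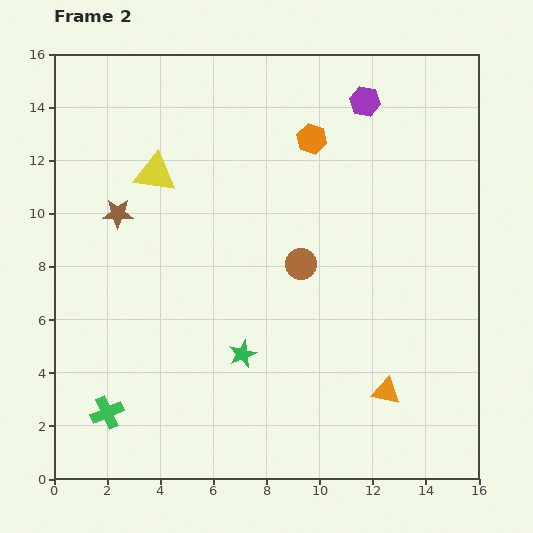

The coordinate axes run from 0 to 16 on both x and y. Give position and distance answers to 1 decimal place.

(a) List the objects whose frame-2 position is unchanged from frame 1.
none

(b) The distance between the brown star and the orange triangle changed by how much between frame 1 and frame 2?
+3.1

Distance in frame 1: 9.0. Distance in frame 2: 12.1.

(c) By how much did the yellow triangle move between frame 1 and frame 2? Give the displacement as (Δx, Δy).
(-1.0, 1.0)

The yellow triangle was at (4.8, 10.5) in frame 1 and (3.8, 11.5) in frame 2.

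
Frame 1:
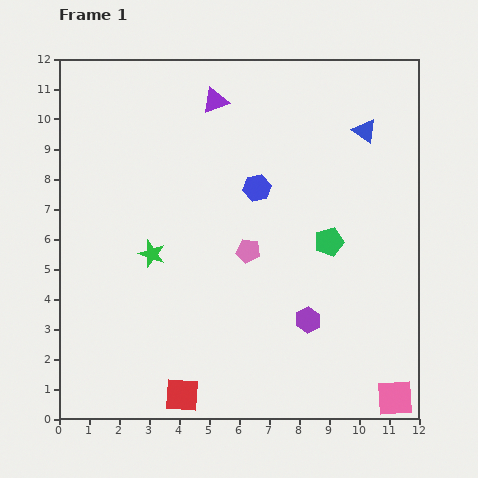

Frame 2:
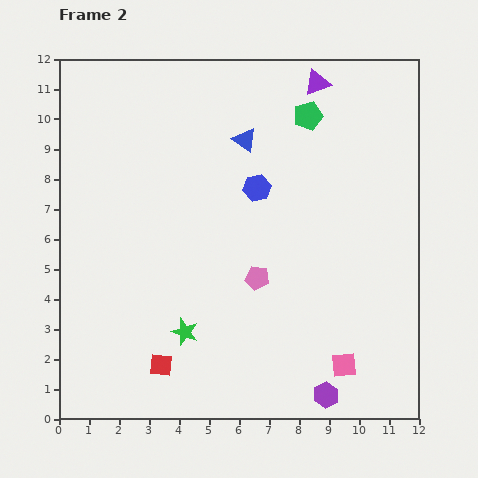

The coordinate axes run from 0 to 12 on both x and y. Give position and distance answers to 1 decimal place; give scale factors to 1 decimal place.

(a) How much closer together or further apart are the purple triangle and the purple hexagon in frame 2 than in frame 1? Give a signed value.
+2.5

Distance in frame 1: 7.9. Distance in frame 2: 10.4.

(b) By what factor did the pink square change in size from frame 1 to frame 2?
0.7×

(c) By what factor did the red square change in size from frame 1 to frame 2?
0.7×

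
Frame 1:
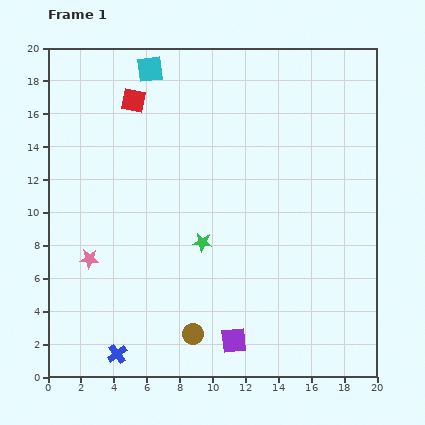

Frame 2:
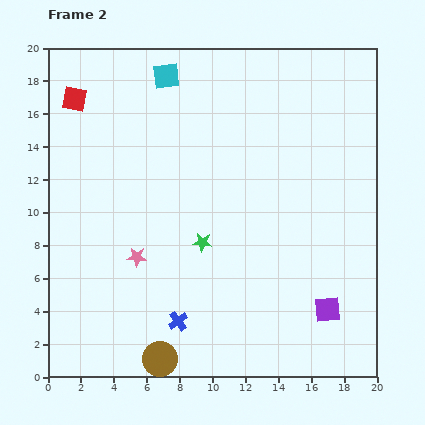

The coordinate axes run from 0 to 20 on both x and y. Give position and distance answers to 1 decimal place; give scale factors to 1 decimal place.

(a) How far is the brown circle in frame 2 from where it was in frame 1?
2.5

The brown circle moved from (8.8, 2.6) to (6.8, 1.1), a distance of √(2.0² + 1.5²) ≈ 2.5.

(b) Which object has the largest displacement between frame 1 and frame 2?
the purple square

(moved 6.0; next 4.2)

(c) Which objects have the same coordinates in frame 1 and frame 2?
the green star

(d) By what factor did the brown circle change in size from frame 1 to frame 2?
1.7×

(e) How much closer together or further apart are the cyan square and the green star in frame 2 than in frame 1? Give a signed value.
-0.7

Distance in frame 1: 11.0. Distance in frame 2: 10.3.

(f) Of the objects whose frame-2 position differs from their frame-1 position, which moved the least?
the cyan square

(moved 1.1)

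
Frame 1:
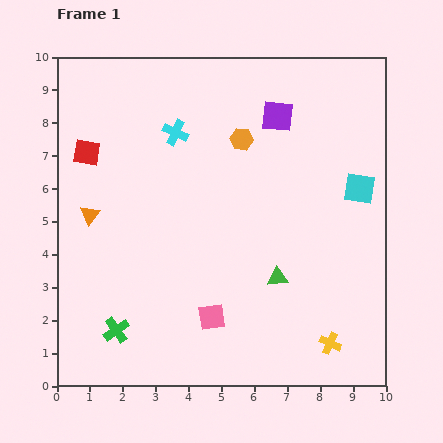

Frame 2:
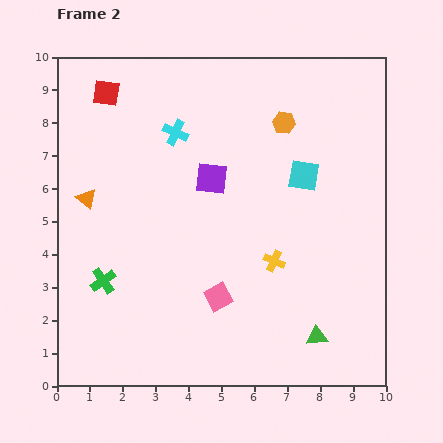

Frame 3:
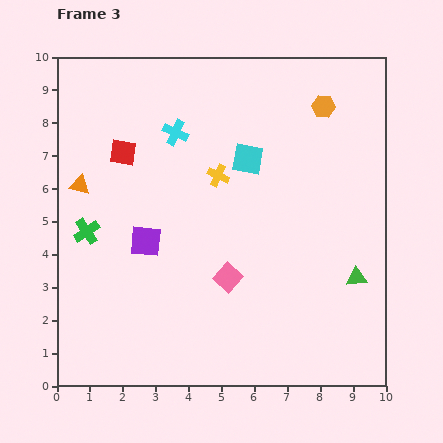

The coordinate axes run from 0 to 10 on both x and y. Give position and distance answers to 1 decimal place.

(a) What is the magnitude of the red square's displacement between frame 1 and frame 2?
1.9

The red square moved from (0.9, 7.1) to (1.5, 8.9), a distance of √(0.6² + 1.8²) ≈ 1.9.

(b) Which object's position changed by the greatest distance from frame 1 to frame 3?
the yellow cross

(moved 6.1; next 5.5)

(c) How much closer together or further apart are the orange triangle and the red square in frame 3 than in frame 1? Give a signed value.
-0.3

Distance in frame 1: 1.9. Distance in frame 3: 1.6.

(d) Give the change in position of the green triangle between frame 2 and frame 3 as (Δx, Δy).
(1.2, 1.8)

The green triangle was at (7.9, 1.5) in frame 2 and (9.1, 3.3) in frame 3.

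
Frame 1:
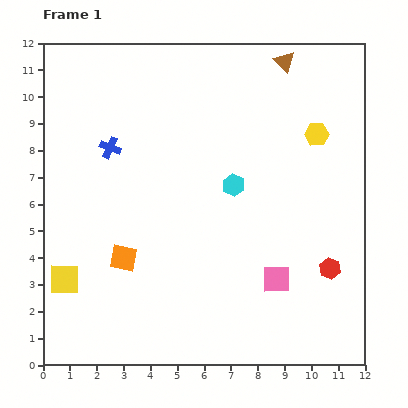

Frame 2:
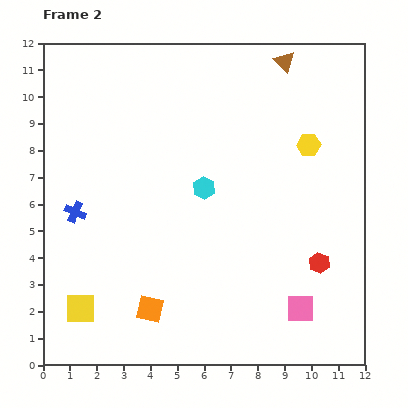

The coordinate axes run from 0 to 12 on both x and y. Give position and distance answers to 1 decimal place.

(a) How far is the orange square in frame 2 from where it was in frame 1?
2.1

The orange square moved from (3.0, 4.0) to (4.0, 2.1), a distance of √(1.0² + 1.9²) ≈ 2.1.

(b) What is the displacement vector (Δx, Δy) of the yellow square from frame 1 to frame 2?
(0.6, -1.1)

The yellow square was at (0.8, 3.2) in frame 1 and (1.4, 2.1) in frame 2.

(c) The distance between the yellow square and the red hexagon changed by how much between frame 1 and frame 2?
-0.8

Distance in frame 1: 9.9. Distance in frame 2: 9.1.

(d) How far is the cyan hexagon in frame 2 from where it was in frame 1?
1.1

The cyan hexagon moved from (7.1, 6.7) to (6.0, 6.6), a distance of √(1.1² + 0.1²) ≈ 1.1.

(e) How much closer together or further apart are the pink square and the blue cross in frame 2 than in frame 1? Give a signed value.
+1.2

Distance in frame 1: 7.9. Distance in frame 2: 9.1.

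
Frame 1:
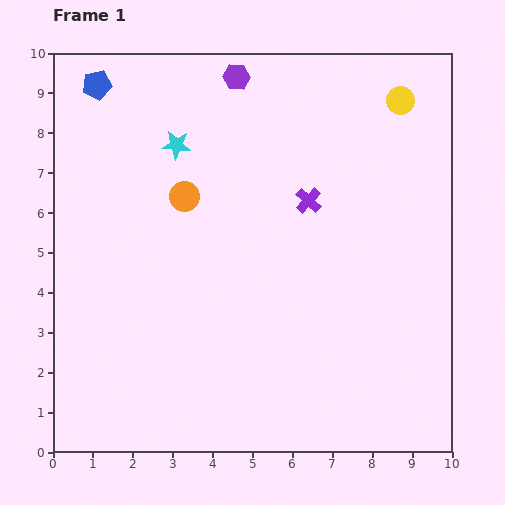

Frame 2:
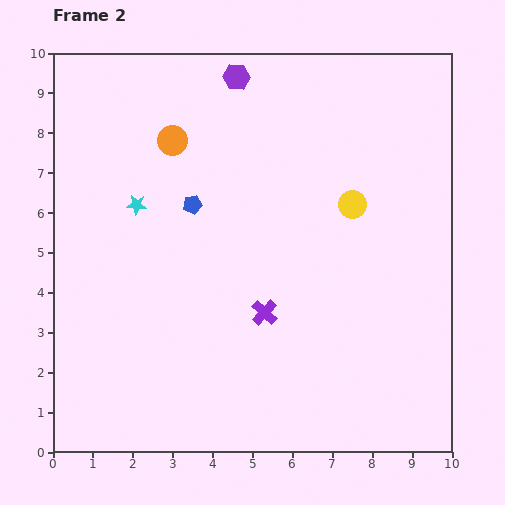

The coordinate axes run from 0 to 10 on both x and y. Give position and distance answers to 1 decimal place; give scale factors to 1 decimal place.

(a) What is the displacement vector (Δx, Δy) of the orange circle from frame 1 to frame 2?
(-0.3, 1.4)

The orange circle was at (3.3, 6.4) in frame 1 and (3.0, 7.8) in frame 2.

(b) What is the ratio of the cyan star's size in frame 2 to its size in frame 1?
0.7×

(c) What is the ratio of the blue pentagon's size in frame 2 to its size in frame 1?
0.7×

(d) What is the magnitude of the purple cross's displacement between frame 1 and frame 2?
3.0

The purple cross moved from (6.4, 6.3) to (5.3, 3.5), a distance of √(1.1² + 2.8²) ≈ 3.0.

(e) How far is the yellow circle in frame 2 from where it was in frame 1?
2.9

The yellow circle moved from (8.7, 8.8) to (7.5, 6.2), a distance of √(1.2² + 2.6²) ≈ 2.9.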